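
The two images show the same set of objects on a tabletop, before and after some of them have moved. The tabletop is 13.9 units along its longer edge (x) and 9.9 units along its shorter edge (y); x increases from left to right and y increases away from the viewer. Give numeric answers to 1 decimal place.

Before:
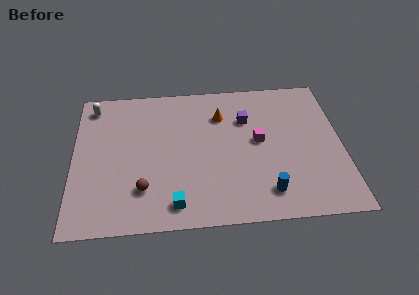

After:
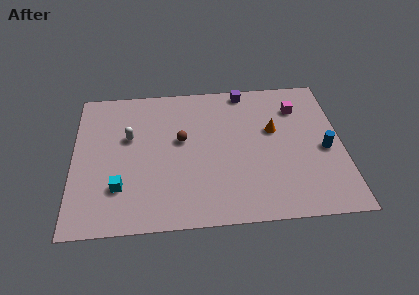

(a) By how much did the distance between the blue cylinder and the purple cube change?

+0.9

They were about 5.2 units apart before and 6.1 after — 0.9 units further apart.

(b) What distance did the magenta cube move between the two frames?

3.0

The magenta cube was near (9.6, 5.3) before and (11.7, 7.5) after, so it travelled √(2.1² + 2.2²) ≈ 3.0 units.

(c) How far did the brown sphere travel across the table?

3.8

From (3.6, 2.5) to (5.6, 5.7), the brown sphere covered √(2.0² + 3.2²) ≈ 3.8 units.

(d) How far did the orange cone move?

3.0

The orange cone was near (7.7, 7.3) before and (10.4, 6.0) after, so it travelled √(2.7² + 1.3²) ≈ 3.0 units.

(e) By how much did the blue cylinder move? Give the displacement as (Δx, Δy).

(3.1, 2.6)

The blue cylinder started near (9.9, 1.8) and ended near (13.0, 4.4).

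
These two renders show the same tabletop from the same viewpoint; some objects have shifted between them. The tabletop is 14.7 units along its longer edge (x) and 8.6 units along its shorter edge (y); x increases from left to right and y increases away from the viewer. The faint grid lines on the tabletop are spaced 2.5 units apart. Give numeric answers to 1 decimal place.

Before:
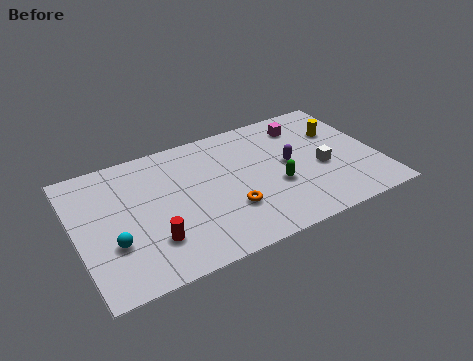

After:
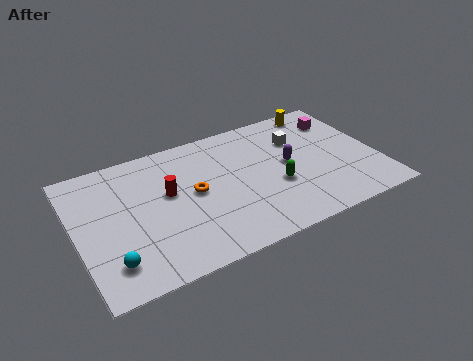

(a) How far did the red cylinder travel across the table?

2.9

From (3.4, 2.3) to (4.5, 5.0), the red cylinder covered √(1.1² + 2.7²) ≈ 2.9 units.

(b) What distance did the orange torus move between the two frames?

2.3

From (7.2, 2.7) to (5.7, 4.5), the orange torus covered √(1.5² + 1.8²) ≈ 2.3 units.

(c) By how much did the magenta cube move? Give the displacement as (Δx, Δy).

(1.8, -0.3)

The magenta cube started near (11.5, 6.9) and ended near (13.3, 6.6).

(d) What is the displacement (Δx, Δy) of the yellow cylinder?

(-0.6, 1.9)

The yellow cylinder was at about (13.1, 5.8) and moved to about (12.5, 7.7).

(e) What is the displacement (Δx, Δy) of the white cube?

(-0.8, 2.4)

From the two frames, the white cube sits at roughly (11.9, 3.6) before and (11.1, 6.0) after.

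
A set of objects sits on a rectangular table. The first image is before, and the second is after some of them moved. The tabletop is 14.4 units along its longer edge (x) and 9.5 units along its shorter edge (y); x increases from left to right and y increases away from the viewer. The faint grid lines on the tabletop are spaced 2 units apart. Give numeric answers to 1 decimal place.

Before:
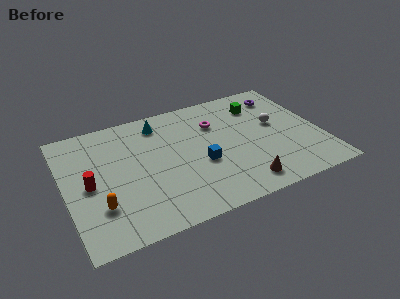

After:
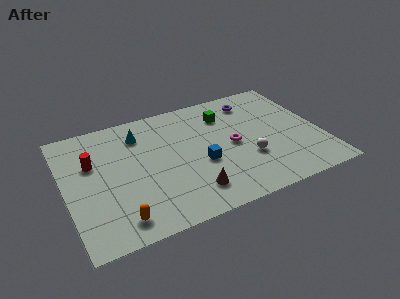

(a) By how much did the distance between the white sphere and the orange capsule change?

-2.9

They were about 10.6 units apart before and 7.7 after — 2.9 units closer together.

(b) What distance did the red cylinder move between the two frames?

1.6

The red cylinder moved from about (1.3, 4.5) to (1.6, 6.1), a distance of √(0.3² + 1.6²) ≈ 1.6.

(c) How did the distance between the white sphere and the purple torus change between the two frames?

+2.3

They were about 2.4 units apart before and 4.7 after — 2.3 units further apart.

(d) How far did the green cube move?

2.0

From (11.3, 7.3) to (9.3, 7.2), the green cube covered √(2.0² + 0.1²) ≈ 2.0 units.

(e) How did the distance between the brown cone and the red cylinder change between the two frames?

-2.2

Before: roughly 8.8 units apart; after: 6.6. That's 2.2 units closer together.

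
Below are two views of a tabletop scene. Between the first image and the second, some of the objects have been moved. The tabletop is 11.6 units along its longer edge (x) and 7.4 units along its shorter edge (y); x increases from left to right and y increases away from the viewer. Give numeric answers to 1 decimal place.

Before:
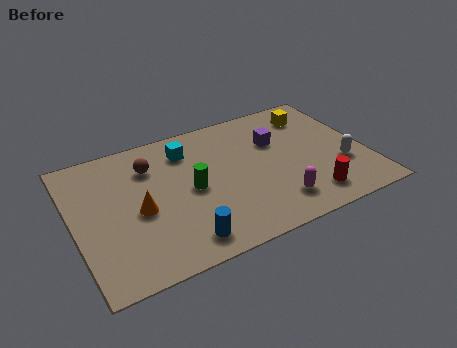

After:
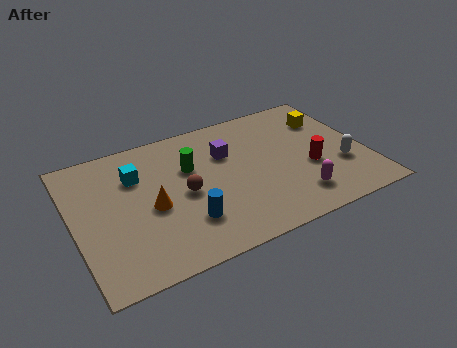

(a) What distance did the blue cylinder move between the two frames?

0.9

From (3.9, 1.1) to (4.2, 2.0), the blue cylinder covered √(0.3² + 0.9²) ≈ 0.9 units.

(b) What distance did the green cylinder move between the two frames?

1.2

From (4.6, 3.6) to (4.7, 4.8), the green cylinder covered √(0.1² + 1.2²) ≈ 1.2 units.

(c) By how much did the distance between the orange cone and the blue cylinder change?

-0.8

They were about 2.6 units apart before and 1.8 after — 0.8 units closer together.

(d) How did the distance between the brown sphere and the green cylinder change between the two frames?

-1.0

The distance was about 2.4 in the first image and 1.4 in the second, so they moved 1.0 units closer together.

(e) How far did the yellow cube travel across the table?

0.7

From (9.9, 5.9) to (10.4, 5.4), the yellow cube covered √(0.5² + 0.5²) ≈ 0.7 units.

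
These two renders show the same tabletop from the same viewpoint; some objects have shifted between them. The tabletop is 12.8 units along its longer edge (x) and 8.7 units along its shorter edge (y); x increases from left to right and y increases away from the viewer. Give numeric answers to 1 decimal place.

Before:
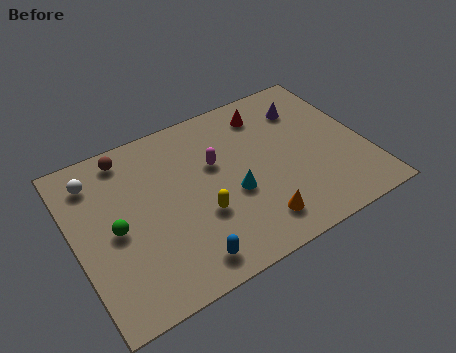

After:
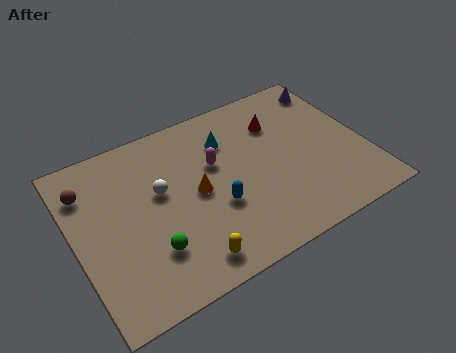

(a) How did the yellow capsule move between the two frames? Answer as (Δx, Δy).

(-0.9, -1.9)

From the two frames, the yellow capsule sits at roughly (5.3, 3.1) before and (4.4, 1.2) after.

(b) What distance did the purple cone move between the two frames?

1.6

The purple cone was near (10.6, 6.6) before and (12.0, 7.3) after, so it travelled √(1.4² + 0.7²) ≈ 1.6 units.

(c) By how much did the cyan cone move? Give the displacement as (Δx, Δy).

(0.2, 2.9)

The cyan cone was at about (6.8, 3.5) and moved to about (7.0, 6.4).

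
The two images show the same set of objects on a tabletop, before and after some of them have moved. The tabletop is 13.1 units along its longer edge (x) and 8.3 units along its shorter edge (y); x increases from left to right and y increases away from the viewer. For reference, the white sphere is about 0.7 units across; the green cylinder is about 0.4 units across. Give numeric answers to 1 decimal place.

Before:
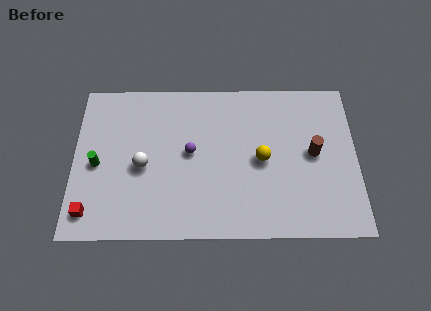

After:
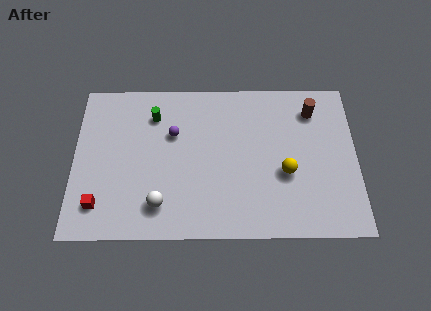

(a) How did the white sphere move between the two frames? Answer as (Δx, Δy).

(0.8, -2.0)

The white sphere started near (3.2, 3.7) and ended near (4.0, 1.7).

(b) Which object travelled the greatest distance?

the green cylinder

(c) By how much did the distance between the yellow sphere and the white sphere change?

+0.5

They were about 5.5 units apart before and 6.0 after — 0.5 units further apart.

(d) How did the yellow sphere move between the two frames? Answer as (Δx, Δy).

(1.1, -0.7)

The yellow sphere started near (8.7, 4.0) and ended near (9.8, 3.3).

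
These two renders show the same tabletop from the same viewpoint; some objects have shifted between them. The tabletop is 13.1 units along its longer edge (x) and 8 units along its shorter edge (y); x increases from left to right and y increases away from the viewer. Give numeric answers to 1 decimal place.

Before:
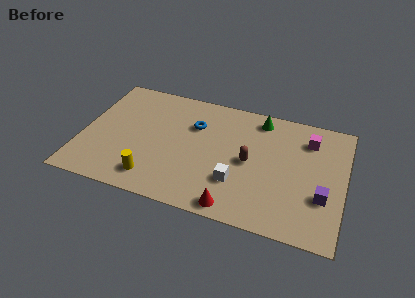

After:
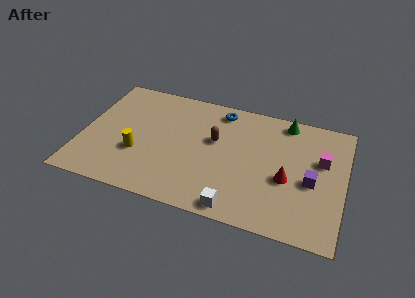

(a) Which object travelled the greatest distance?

the red cone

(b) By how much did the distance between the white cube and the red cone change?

+1.8

They were about 1.6 units apart before and 3.4 after — 1.8 units further apart.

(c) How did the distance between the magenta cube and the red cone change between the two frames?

-4.0

The distance was about 6.3 in the first image and 2.3 in the second, so they moved 4.0 units closer together.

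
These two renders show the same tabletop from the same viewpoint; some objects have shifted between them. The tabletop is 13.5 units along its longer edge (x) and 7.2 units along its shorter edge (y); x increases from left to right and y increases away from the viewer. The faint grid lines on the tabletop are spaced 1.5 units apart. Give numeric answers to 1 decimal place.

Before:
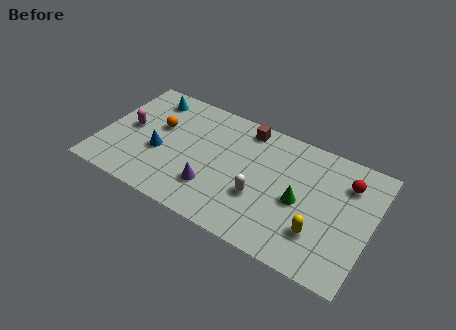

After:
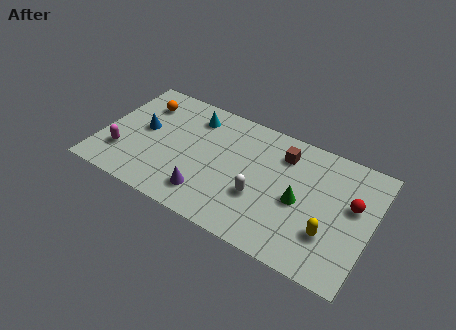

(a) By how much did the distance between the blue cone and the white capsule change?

+1.1

Before: roughly 5.1 units apart; after: 6.2. That's 1.1 units further apart.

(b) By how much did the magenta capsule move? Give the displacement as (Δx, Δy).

(-0.1, -1.7)

From the two frames, the magenta capsule sits at roughly (1.3, 3.7) before and (1.2, 2.0) after.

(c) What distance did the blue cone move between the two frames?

1.4

From (3.0, 2.9) to (2.0, 3.9), the blue cone covered √(1.0² + 1.0²) ≈ 1.4 units.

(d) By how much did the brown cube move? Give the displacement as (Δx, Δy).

(2.0, -0.7)

From the two frames, the brown cube sits at roughly (6.9, 6.3) before and (8.9, 5.6) after.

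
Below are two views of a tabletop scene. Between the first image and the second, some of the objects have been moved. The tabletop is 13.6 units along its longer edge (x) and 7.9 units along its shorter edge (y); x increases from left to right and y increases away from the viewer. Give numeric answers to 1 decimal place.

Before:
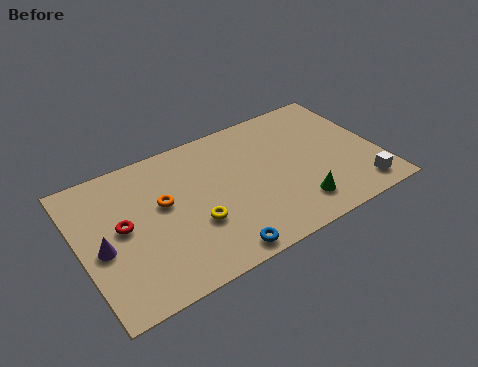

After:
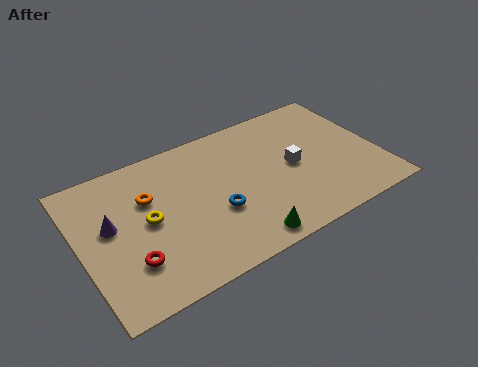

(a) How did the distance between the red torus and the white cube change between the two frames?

-3.0

The distance was about 10.9 in the first image and 7.9 in the second, so they moved 3.0 units closer together.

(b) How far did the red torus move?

2.0

From (1.9, 4.2) to (2.0, 2.2), the red torus covered √(0.1² + 2.0²) ≈ 2.0 units.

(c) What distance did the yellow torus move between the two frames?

2.3

The yellow torus was near (5.0, 2.8) before and (3.0, 4.0) after, so it travelled √(2.0² + 1.2²) ≈ 2.3 units.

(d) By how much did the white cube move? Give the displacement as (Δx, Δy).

(-2.7, 2.7)

From the two frames, the white cube sits at roughly (12.4, 1.2) before and (9.7, 3.9) after.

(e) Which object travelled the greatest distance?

the white cube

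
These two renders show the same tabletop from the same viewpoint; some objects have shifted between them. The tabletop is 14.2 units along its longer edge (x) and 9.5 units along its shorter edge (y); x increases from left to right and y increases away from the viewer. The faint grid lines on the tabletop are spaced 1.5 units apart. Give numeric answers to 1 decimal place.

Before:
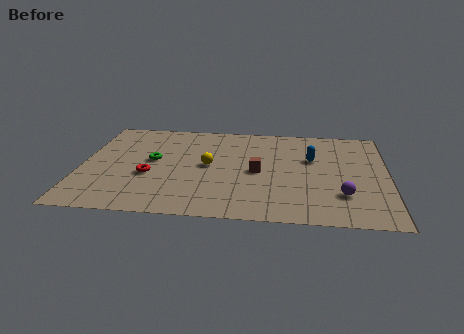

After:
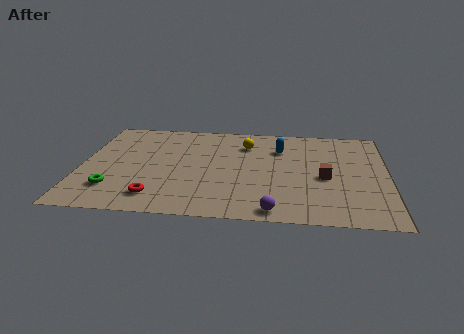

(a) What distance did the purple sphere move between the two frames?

3.5

The purple sphere moved from about (12.1, 2.6) to (9.0, 0.9), a distance of √(3.1² + 1.7²) ≈ 3.5.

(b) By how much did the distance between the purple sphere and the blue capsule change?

+2.3

They were about 3.7 units apart before and 6.0 after — 2.3 units further apart.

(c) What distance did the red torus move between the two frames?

2.0

The red torus was near (3.2, 3.7) before and (3.6, 1.7) after, so it travelled √(0.4² + 2.0²) ≈ 2.0 units.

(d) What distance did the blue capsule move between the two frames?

1.7

From (10.7, 6.0) to (9.2, 6.9), the blue capsule covered √(1.5² + 0.9²) ≈ 1.7 units.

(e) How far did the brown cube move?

3.1

The brown cube moved from about (8.2, 4.5) to (11.3, 4.2), a distance of √(3.1² + 0.3²) ≈ 3.1.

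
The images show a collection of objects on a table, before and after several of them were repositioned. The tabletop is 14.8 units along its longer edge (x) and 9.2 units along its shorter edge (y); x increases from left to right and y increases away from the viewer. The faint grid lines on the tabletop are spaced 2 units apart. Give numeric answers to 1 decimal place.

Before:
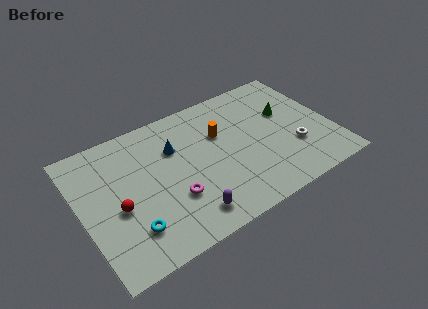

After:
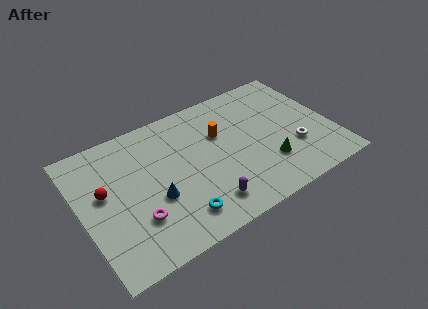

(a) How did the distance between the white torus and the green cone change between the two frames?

-1.0

Before: roughly 2.7 units apart; after: 1.7. That's 1.0 units closer together.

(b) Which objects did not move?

the orange cylinder and the white torus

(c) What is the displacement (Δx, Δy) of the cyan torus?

(2.7, -0.5)

The cyan torus started near (2.5, 2.2) and ended near (5.2, 1.7).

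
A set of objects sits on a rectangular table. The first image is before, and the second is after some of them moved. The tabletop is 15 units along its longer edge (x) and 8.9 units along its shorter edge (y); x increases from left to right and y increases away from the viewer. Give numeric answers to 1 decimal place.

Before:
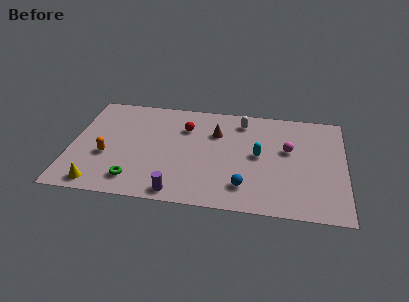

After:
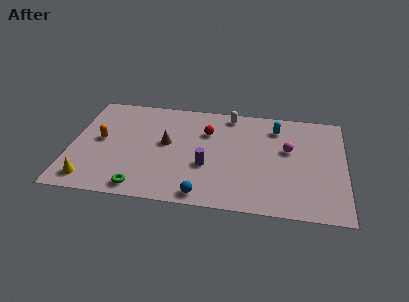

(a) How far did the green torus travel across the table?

0.7

The green torus moved from about (3.6, 1.6) to (4.0, 1.0), a distance of √(0.4² + 0.6²) ≈ 0.7.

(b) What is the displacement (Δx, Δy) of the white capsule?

(-0.7, 0.5)

The white capsule started near (9.3, 7.4) and ended near (8.6, 7.9).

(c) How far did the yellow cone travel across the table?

0.6

From (1.7, 1.0) to (1.2, 1.3), the yellow cone covered √(0.5² + 0.3²) ≈ 0.6 units.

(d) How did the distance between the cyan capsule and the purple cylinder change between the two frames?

-0.4

Before: roughly 5.7 units apart; after: 5.3. That's 0.4 units closer together.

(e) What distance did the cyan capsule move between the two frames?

2.7

The cyan capsule was near (10.3, 4.6) before and (11.2, 7.1) after, so it travelled √(0.9² + 2.5²) ≈ 2.7 units.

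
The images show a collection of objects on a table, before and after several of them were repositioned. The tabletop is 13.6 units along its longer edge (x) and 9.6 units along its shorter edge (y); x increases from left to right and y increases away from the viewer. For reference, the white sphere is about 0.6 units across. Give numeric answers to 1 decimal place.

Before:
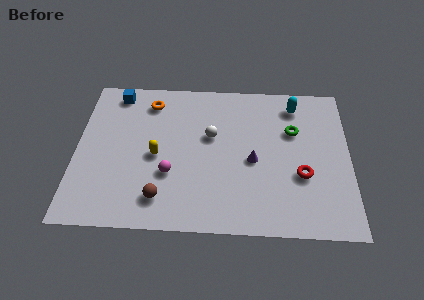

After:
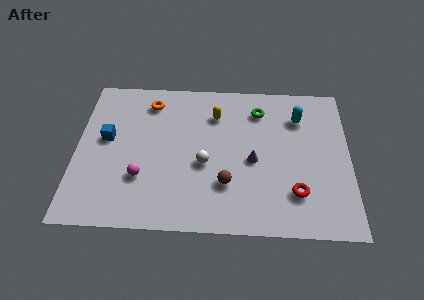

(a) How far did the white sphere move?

1.8

The white sphere was near (6.7, 5.8) before and (6.4, 4.0) after, so it travelled √(0.3² + 1.8²) ≈ 1.8 units.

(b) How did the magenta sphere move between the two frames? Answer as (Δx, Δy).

(-1.4, -0.3)

From the two frames, the magenta sphere sits at roughly (4.7, 3.3) before and (3.3, 3.0) after.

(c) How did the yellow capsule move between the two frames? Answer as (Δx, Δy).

(2.9, 2.8)

The yellow capsule started near (4.0, 4.4) and ended near (6.9, 7.2).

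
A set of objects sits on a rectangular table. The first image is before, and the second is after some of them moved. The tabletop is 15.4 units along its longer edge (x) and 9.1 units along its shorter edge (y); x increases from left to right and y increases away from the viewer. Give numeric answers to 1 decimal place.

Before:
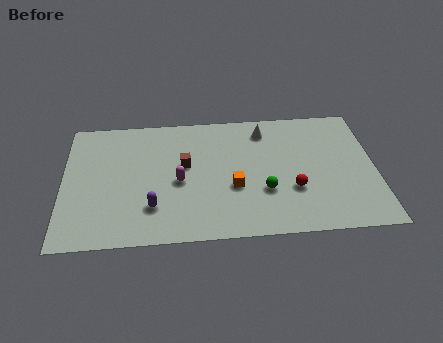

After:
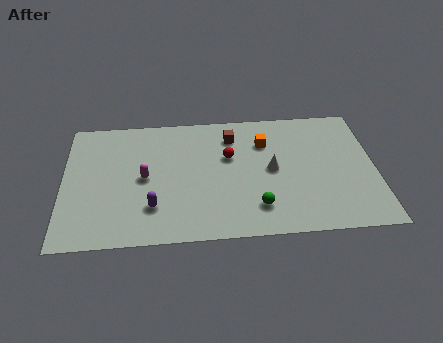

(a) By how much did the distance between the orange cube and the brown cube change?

-1.3

The distance was about 3.0 in the first image and 1.7 in the second, so they moved 1.3 units closer together.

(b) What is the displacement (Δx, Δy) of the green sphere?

(-0.4, -1.1)

The green sphere was at about (9.9, 3.1) and moved to about (9.5, 2.0).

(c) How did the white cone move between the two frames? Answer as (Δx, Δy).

(0.3, -2.9)

The white cone started near (10.0, 7.5) and ended near (10.3, 4.6).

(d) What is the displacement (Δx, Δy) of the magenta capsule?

(-1.7, 0.4)

The magenta capsule started near (5.7, 4.1) and ended near (4.0, 4.5).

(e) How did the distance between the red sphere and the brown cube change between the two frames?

-4.2

The distance was about 5.7 in the first image and 1.5 in the second, so they moved 4.2 units closer together.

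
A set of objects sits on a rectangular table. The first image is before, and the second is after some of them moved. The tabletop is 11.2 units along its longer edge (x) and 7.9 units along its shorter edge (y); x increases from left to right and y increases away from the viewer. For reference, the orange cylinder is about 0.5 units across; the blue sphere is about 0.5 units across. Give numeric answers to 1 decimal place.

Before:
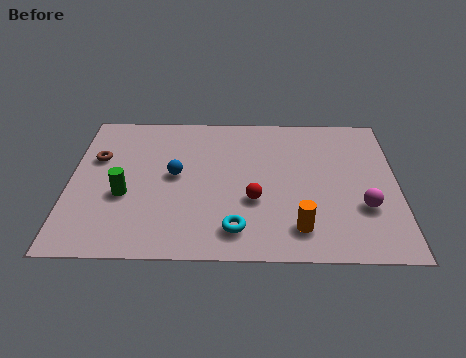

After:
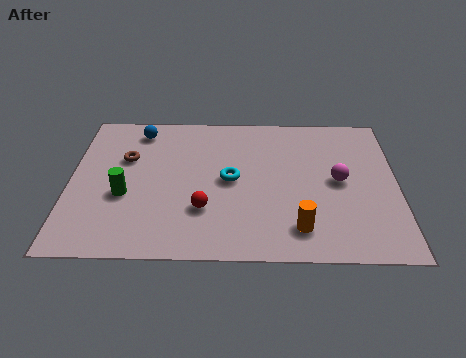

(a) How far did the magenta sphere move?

1.6

From (10.0, 2.6) to (9.2, 4.0), the magenta sphere covered √(0.8² + 1.4²) ≈ 1.6 units.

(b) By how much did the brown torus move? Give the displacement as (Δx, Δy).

(1.0, 0.0)

The brown torus was at about (0.9, 5.1) and moved to about (1.9, 5.1).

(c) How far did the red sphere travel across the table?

1.8

The red sphere moved from about (6.3, 2.9) to (4.6, 2.4), a distance of √(1.7² + 0.5²) ≈ 1.8.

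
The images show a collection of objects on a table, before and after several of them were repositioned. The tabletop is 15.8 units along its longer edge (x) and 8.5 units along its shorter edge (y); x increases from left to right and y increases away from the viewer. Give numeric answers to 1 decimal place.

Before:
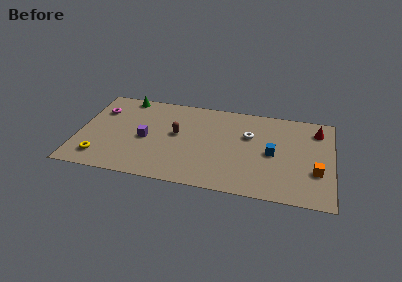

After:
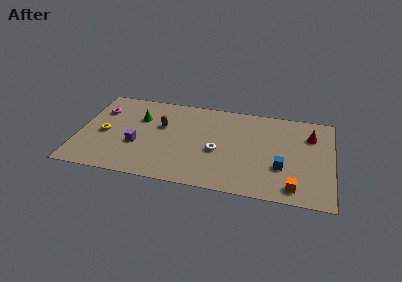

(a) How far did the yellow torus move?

2.3

The yellow torus was near (1.5, 1.6) before and (1.6, 3.9) after, so it travelled √(0.1² + 2.3²) ≈ 2.3 units.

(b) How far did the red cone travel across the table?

0.7

From (14.8, 6.8) to (14.4, 6.2), the red cone covered √(0.4² + 0.6²) ≈ 0.7 units.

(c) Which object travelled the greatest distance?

the white torus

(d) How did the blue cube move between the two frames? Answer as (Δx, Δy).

(0.6, -1.2)

From the two frames, the blue cube sits at roughly (12.1, 4.1) before and (12.7, 2.9) after.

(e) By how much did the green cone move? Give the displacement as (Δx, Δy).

(1.0, -1.9)

The green cone was at about (2.7, 7.7) and moved to about (3.7, 5.8).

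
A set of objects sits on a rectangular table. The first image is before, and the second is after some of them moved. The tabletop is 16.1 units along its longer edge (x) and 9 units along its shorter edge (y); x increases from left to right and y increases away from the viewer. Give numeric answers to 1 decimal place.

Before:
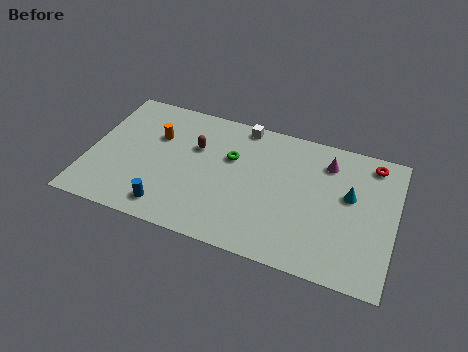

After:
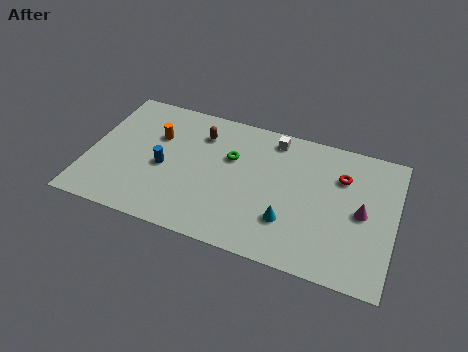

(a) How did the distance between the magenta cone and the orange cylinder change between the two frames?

+2.0

They were about 9.1 units apart before and 11.1 after — 2.0 units further apart.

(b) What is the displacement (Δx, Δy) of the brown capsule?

(0.2, 1.0)

The brown capsule started near (5.5, 5.9) and ended near (5.7, 6.9).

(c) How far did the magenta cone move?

3.4

From (12.4, 7.1) to (14.4, 4.4), the magenta cone covered √(2.0² + 2.7²) ≈ 3.4 units.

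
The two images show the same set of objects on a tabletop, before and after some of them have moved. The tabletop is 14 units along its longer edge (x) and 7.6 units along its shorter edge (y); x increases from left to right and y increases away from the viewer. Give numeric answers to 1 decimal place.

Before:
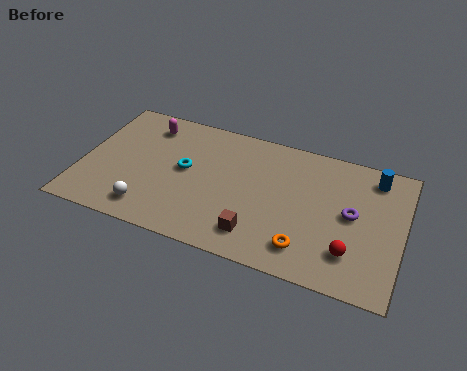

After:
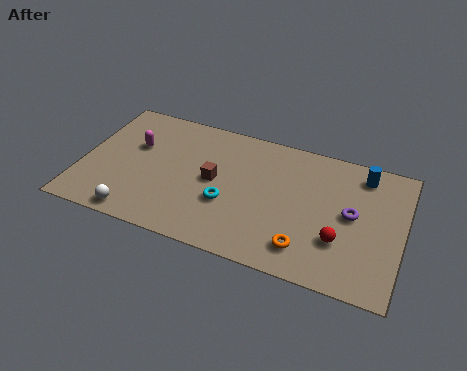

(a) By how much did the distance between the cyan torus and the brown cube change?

-3.0

They were about 4.3 units apart before and 1.3 after — 3.0 units closer together.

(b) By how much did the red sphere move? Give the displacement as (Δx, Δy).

(-0.5, 0.5)

The red sphere was at about (11.9, 1.9) and moved to about (11.4, 2.4).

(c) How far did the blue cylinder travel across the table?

0.5

The blue cylinder moved from about (12.6, 6.4) to (12.1, 6.4), a distance of √(0.5² + 0.0²) ≈ 0.5.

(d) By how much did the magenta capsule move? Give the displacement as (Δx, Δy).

(-0.4, -1.4)

The magenta capsule was at about (2.6, 6.2) and moved to about (2.2, 4.8).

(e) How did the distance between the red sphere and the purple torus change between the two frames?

-0.5

They were about 2.1 units apart before and 1.6 after — 0.5 units closer together.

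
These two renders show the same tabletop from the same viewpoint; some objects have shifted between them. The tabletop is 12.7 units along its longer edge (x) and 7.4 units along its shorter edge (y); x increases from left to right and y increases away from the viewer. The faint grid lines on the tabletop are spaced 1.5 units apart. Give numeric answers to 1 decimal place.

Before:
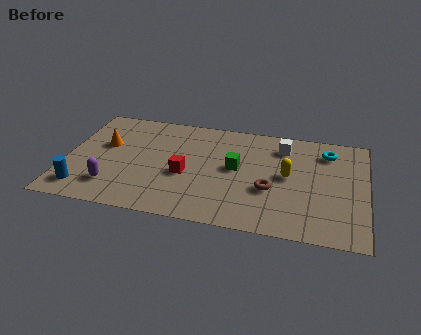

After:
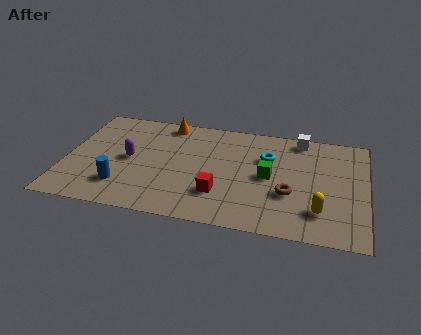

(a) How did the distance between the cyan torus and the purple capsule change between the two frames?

-3.9

They were about 9.8 units apart before and 5.9 after — 3.9 units closer together.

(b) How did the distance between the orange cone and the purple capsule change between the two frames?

+0.4

The distance was about 2.8 in the first image and 3.2 in the second, so they moved 0.4 units further apart.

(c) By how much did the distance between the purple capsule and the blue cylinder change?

+0.6

The distance was about 1.3 in the first image and 1.9 in the second, so they moved 0.6 units further apart.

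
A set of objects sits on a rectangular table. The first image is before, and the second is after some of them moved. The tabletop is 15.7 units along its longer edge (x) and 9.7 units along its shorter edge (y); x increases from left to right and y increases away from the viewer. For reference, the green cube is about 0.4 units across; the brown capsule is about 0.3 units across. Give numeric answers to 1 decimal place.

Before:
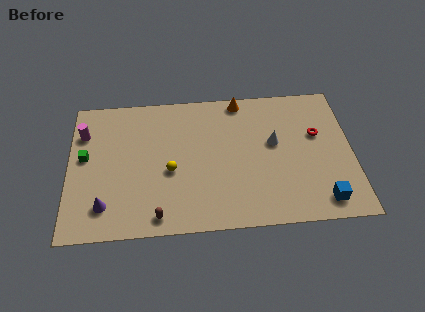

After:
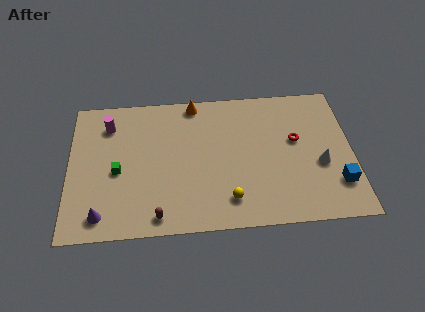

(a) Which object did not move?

the brown capsule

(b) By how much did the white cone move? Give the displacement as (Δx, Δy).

(2.5, -1.7)

From the two frames, the white cone sits at roughly (11.4, 5.6) before and (13.9, 3.9) after.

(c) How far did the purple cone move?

0.6

The purple cone moved from about (2.0, 2.0) to (1.8, 1.4), a distance of √(0.2² + 0.6²) ≈ 0.6.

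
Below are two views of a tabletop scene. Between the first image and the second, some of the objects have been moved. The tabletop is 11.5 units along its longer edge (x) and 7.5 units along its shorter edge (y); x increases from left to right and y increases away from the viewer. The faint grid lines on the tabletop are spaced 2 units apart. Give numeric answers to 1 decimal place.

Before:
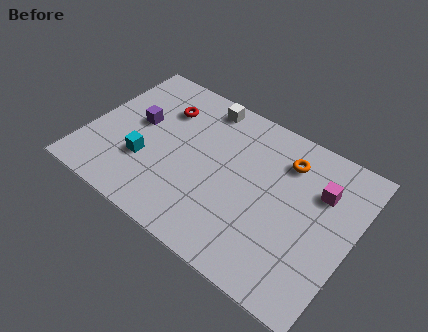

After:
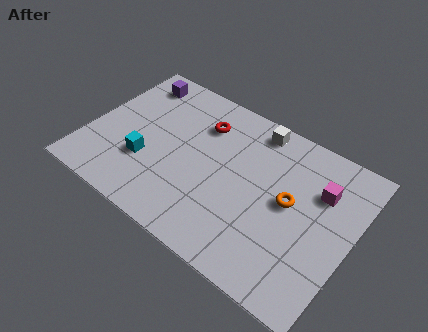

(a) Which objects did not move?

the cyan cube and the magenta cube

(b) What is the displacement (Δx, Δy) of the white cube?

(2.3, 0.0)

From the two frames, the white cube sits at roughly (4.5, 6.6) before and (6.8, 6.6) after.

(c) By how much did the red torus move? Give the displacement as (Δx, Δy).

(1.7, 0.1)

From the two frames, the red torus sits at roughly (2.9, 5.5) before and (4.6, 5.6) after.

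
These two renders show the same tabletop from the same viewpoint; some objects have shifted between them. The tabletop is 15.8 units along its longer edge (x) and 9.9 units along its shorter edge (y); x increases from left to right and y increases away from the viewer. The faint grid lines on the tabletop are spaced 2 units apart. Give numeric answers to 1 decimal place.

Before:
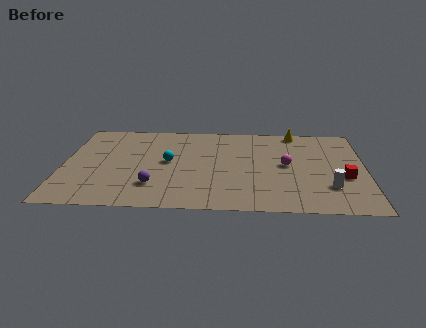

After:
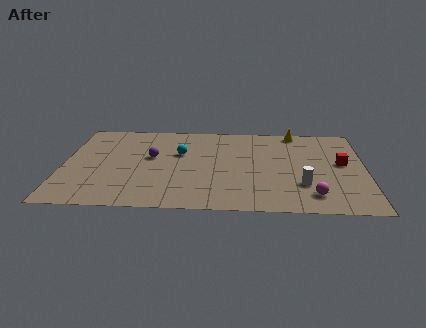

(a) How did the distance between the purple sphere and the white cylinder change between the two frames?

-0.7

Before: roughly 9.1 units apart; after: 8.4. That's 0.7 units closer together.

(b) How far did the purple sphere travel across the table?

3.2

The purple sphere moved from about (4.8, 2.5) to (4.6, 5.7), a distance of √(0.2² + 3.2²) ≈ 3.2.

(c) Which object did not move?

the yellow cone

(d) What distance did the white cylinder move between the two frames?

1.4

From (13.9, 2.7) to (12.5, 2.9), the white cylinder covered √(1.4² + 0.2²) ≈ 1.4 units.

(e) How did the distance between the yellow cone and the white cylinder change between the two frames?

-0.4

They were about 6.5 units apart before and 6.1 after — 0.4 units closer together.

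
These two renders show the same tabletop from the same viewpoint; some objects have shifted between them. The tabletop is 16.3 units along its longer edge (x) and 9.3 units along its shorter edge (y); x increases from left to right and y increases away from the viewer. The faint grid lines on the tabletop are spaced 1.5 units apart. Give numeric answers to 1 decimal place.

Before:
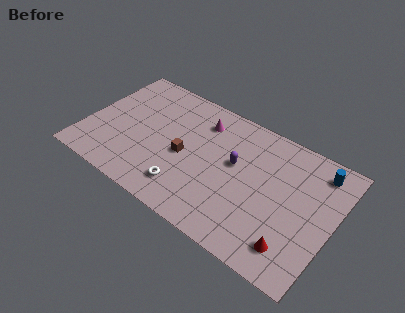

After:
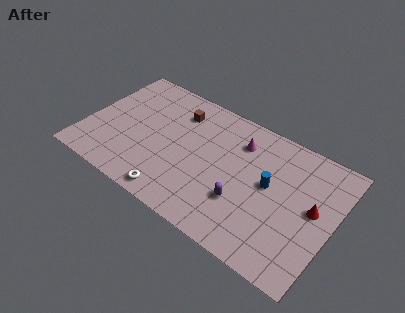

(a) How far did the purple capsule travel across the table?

2.6

The purple capsule moved from about (9.8, 5.4) to (10.7, 3.0), a distance of √(0.9² + 2.4²) ≈ 2.6.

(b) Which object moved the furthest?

the blue cylinder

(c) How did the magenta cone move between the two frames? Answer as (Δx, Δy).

(2.6, -0.2)

From the two frames, the magenta cone sits at roughly (7.2, 7.3) before and (9.8, 7.1) after.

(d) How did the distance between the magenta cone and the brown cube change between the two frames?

+1.0

The distance was about 3.2 in the first image and 4.2 in the second, so they moved 1.0 units further apart.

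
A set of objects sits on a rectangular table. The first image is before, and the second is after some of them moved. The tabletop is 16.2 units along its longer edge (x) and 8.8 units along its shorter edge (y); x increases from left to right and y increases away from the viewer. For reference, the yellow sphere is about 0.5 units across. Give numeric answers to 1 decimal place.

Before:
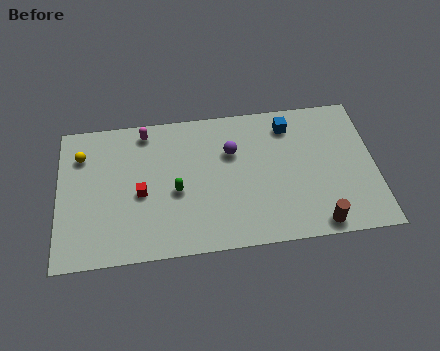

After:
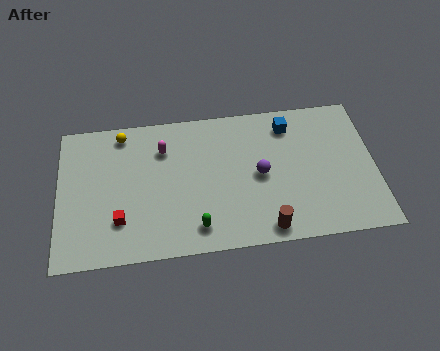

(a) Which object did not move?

the blue cube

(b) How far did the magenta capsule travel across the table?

1.5

From (4.5, 7.7) to (5.4, 6.5), the magenta capsule covered √(0.9² + 1.2²) ≈ 1.5 units.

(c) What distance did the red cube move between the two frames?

1.9

The red cube moved from about (4.2, 3.9) to (3.1, 2.4), a distance of √(1.1² + 1.5²) ≈ 1.9.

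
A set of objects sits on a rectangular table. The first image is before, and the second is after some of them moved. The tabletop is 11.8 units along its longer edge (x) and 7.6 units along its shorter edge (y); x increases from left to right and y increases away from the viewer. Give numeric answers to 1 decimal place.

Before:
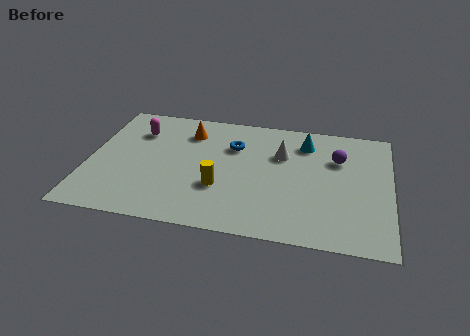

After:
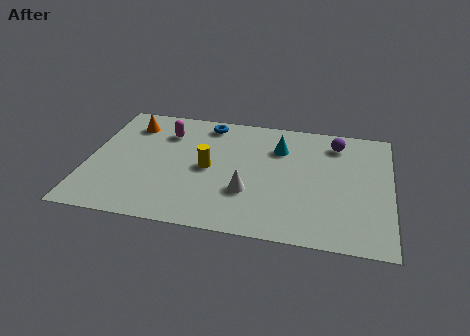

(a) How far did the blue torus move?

1.7

The blue torus was near (5.6, 5.3) before and (4.5, 6.6) after, so it travelled √(1.1² + 1.3²) ≈ 1.7 units.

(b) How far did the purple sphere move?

1.0

The purple sphere moved from about (9.7, 5.2) to (9.6, 6.2), a distance of √(0.1² + 1.0²) ≈ 1.0.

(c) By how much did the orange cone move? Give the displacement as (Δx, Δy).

(-2.3, 0.1)

From the two frames, the orange cone sits at roughly (3.8, 5.9) before and (1.5, 6.0) after.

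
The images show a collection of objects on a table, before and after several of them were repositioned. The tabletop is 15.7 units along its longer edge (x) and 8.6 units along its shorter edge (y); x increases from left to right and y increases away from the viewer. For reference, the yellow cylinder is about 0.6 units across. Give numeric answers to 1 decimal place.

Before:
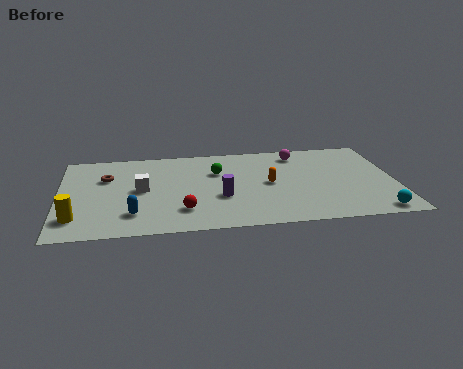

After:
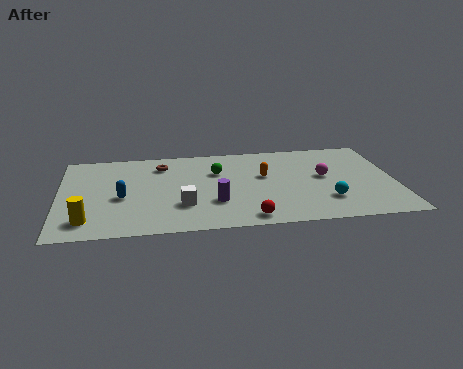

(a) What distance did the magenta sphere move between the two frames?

2.7

The magenta sphere was near (11.3, 7.2) before and (12.4, 4.7) after, so it travelled √(1.1² + 2.5²) ≈ 2.7 units.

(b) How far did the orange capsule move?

0.8

The orange capsule moved from about (9.8, 4.3) to (9.6, 5.1), a distance of √(0.2² + 0.8²) ≈ 0.8.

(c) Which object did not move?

the green sphere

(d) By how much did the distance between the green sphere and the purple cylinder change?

+0.5

The distance was about 2.6 in the first image and 3.1 in the second, so they moved 0.5 units further apart.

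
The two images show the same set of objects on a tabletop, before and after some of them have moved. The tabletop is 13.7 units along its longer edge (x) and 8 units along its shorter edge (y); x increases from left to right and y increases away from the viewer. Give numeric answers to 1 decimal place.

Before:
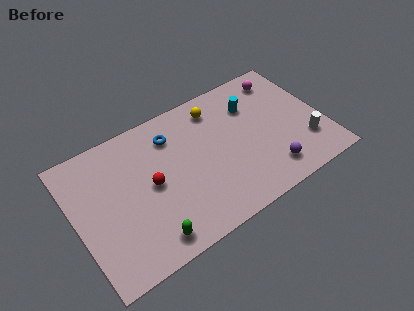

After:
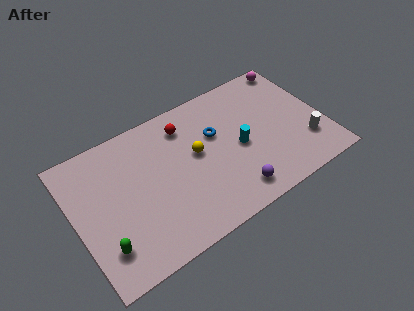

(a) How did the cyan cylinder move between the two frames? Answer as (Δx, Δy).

(-1.1, -2.1)

The cyan cylinder started near (10.1, 5.8) and ended near (9.0, 3.7).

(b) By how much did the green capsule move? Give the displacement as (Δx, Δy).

(-2.3, 0.8)

The green capsule started near (3.5, 1.1) and ended near (1.2, 1.9).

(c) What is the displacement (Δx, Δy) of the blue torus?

(2.3, -1.1)

The blue torus started near (5.6, 6.2) and ended near (7.9, 5.1).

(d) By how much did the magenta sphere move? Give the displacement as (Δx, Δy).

(0.8, 0.5)

From the two frames, the magenta sphere sits at roughly (12.0, 6.7) before and (12.8, 7.2) after.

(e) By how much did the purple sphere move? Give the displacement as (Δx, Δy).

(-2.1, -0.2)

From the two frames, the purple sphere sits at roughly (10.3, 1.5) before and (8.2, 1.3) after.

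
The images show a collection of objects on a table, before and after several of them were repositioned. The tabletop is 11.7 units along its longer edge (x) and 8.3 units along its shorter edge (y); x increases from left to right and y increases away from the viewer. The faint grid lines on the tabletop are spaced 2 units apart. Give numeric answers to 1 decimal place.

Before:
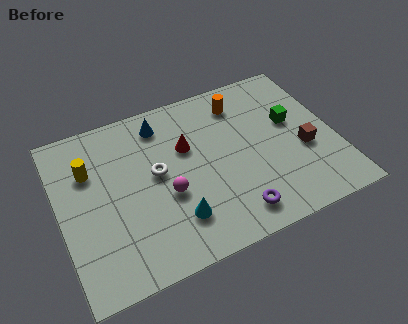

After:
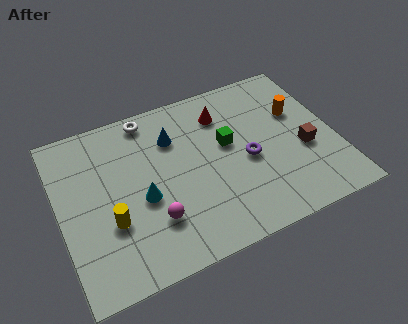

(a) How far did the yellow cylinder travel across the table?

2.9

The yellow cylinder moved from about (1.4, 5.7) to (2.0, 2.9), a distance of √(0.6² + 2.8²) ≈ 2.9.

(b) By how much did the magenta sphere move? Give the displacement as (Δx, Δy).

(-0.7, -1.0)

The magenta sphere started near (4.4, 3.3) and ended near (3.7, 2.3).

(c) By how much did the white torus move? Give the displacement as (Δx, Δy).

(0.0, 2.9)

The white torus started near (4.1, 4.5) and ended near (4.1, 7.4).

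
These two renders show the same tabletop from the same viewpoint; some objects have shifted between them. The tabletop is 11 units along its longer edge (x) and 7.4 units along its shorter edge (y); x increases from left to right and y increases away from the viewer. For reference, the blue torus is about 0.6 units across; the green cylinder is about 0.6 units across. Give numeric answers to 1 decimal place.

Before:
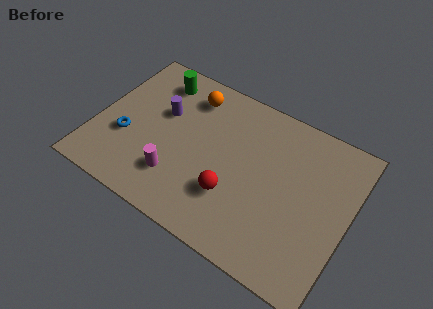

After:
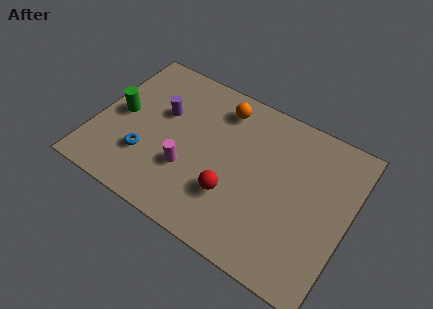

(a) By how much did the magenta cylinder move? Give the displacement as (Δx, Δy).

(0.4, 0.6)

The magenta cylinder started near (3.8, 1.9) and ended near (4.2, 2.5).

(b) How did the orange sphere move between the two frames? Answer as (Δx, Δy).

(1.4, 0.1)

The orange sphere started near (3.7, 6.0) and ended near (5.1, 6.1).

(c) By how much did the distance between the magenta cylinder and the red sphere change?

-0.4

They were about 2.4 units apart before and 2.0 after — 0.4 units closer together.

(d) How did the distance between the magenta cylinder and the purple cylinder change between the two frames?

-0.3

The distance was about 2.9 in the first image and 2.6 in the second, so they moved 0.3 units closer together.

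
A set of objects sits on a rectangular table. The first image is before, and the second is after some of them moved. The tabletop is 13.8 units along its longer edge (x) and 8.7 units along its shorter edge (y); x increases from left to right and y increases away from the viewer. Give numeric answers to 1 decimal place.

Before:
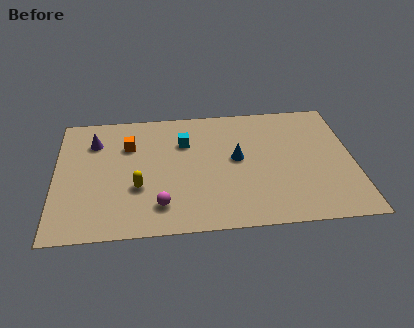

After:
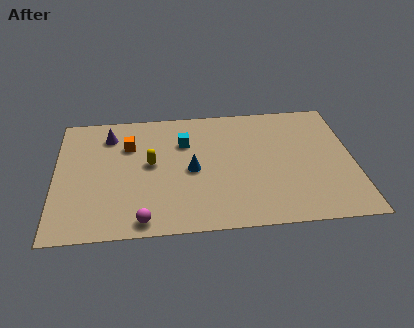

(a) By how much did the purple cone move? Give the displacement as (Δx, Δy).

(0.7, 0.4)

The purple cone started near (1.8, 6.5) and ended near (2.5, 6.9).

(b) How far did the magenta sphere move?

1.2

The magenta sphere moved from about (4.8, 1.8) to (4.0, 0.9), a distance of √(0.8² + 0.9²) ≈ 1.2.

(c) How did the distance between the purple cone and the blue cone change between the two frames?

-2.1

They were about 6.8 units apart before and 4.7 after — 2.1 units closer together.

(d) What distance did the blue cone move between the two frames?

2.2

The blue cone moved from about (8.4, 4.7) to (6.3, 4.1), a distance of √(2.1² + 0.6²) ≈ 2.2.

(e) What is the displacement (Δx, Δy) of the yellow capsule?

(0.6, 1.6)

From the two frames, the yellow capsule sits at roughly (3.8, 3.1) before and (4.4, 4.7) after.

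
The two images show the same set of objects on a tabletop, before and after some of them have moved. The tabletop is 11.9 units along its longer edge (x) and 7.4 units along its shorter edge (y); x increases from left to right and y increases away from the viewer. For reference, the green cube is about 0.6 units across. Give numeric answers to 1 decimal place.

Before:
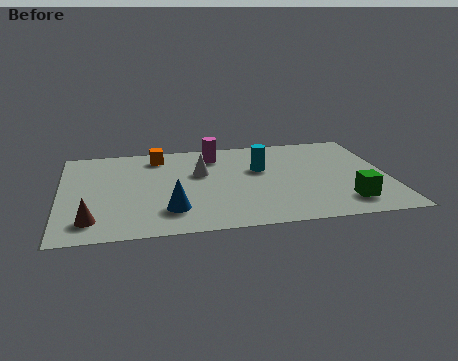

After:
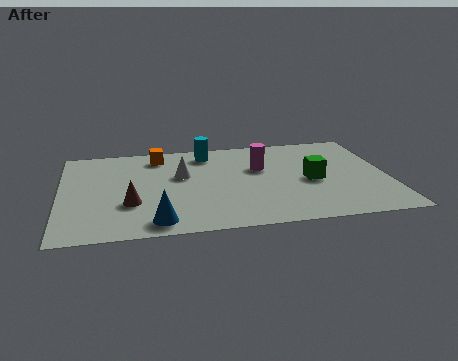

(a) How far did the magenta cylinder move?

2.1

The magenta cylinder moved from about (5.7, 6.0) to (7.3, 4.7), a distance of √(1.6² + 1.3²) ≈ 2.1.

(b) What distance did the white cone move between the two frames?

0.7

The white cone moved from about (5.1, 4.6) to (4.4, 4.5), a distance of √(0.7² + 0.1²) ≈ 0.7.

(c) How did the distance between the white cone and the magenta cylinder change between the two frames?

+1.4

The distance was about 1.5 in the first image and 2.9 in the second, so they moved 1.4 units further apart.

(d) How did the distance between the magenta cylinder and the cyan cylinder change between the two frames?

+0.3

The distance was about 2.1 in the first image and 2.4 in the second, so they moved 0.3 units further apart.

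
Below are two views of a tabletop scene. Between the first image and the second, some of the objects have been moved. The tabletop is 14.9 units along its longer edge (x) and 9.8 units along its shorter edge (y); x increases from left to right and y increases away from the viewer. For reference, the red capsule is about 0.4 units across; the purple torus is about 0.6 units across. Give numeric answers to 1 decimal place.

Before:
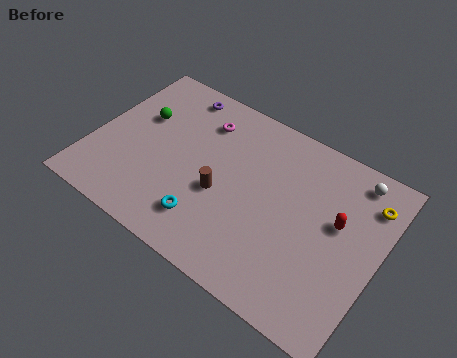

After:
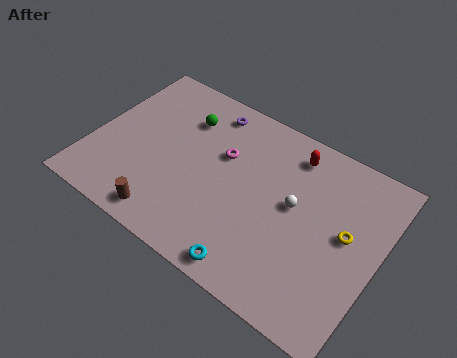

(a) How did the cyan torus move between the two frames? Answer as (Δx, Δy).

(2.7, -1.1)

The cyan torus was at about (6.5, 2.1) and moved to about (9.2, 1.0).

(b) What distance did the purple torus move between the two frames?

1.8

The purple torus was near (3.6, 8.6) before and (5.4, 8.4) after, so it travelled √(1.8² + 0.2²) ≈ 1.8 units.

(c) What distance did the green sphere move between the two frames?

2.5

The green sphere was near (2.1, 6.2) before and (4.3, 7.3) after, so it travelled √(2.2² + 1.1²) ≈ 2.5 units.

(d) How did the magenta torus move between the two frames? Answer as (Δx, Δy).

(1.4, -1.4)

The magenta torus was at about (5.2, 7.6) and moved to about (6.6, 6.2).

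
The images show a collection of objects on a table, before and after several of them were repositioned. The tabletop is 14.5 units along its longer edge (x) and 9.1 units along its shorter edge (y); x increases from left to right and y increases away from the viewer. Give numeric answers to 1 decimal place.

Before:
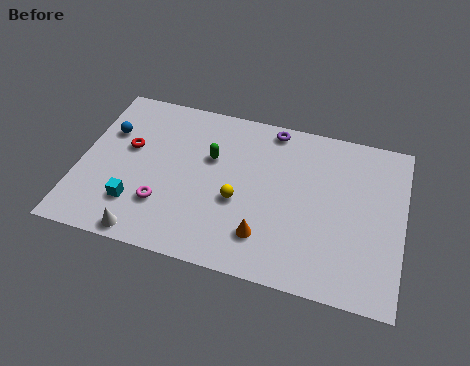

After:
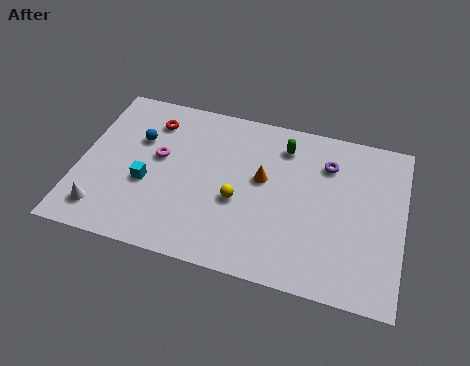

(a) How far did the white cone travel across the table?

2.2

The white cone moved from about (3.3, 0.8) to (1.3, 1.6), a distance of √(2.0² + 0.8²) ≈ 2.2.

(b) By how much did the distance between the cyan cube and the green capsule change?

+2.3

Before: roughly 4.7 units apart; after: 7.0. That's 2.3 units further apart.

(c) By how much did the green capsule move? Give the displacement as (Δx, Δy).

(3.2, 1.5)

From the two frames, the green capsule sits at roughly (5.8, 5.8) before and (9.0, 7.3) after.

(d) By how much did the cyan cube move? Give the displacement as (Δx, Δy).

(0.4, 1.3)

From the two frames, the cyan cube sits at roughly (2.7, 2.3) before and (3.1, 3.6) after.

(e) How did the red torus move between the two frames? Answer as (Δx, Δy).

(0.9, 1.8)

From the two frames, the red torus sits at roughly (2.1, 5.4) before and (3.0, 7.2) after.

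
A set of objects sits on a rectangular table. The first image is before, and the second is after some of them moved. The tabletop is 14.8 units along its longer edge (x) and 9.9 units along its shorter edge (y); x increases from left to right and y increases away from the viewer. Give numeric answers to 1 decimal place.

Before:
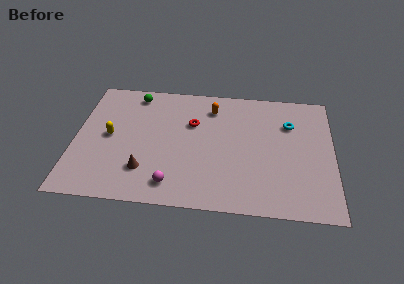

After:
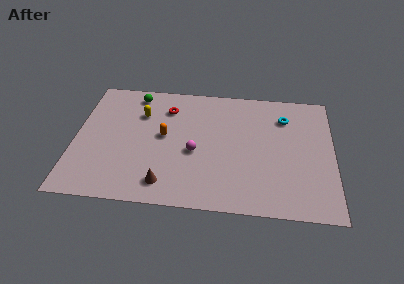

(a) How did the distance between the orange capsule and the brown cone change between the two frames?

-2.8

The distance was about 6.5 in the first image and 3.7 in the second, so they moved 2.8 units closer together.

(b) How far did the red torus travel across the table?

1.9

The red torus moved from about (6.7, 6.5) to (5.2, 7.6), a distance of √(1.5² + 1.1²) ≈ 1.9.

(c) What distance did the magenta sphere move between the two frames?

2.9

The magenta sphere was near (5.7, 1.6) before and (6.9, 4.2) after, so it travelled √(1.2² + 2.6²) ≈ 2.9 units.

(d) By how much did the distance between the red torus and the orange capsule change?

+0.5

The distance was about 1.8 in the first image and 2.3 in the second, so they moved 0.5 units further apart.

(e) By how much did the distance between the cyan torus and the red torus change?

+1.2

They were about 5.6 units apart before and 6.8 after — 1.2 units further apart.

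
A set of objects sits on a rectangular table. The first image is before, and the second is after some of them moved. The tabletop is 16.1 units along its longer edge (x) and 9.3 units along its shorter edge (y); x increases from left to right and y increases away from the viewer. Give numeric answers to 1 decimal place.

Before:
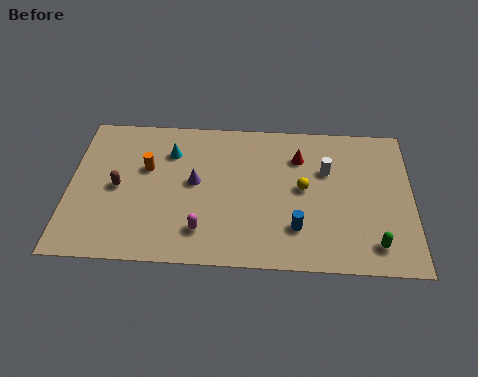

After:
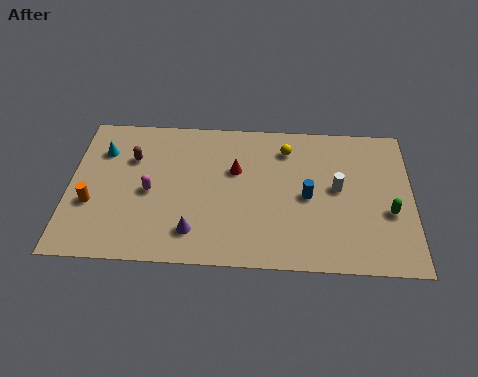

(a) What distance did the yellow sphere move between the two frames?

2.6

From (11.0, 4.9) to (10.2, 7.4), the yellow sphere covered √(0.8² + 2.5²) ≈ 2.6 units.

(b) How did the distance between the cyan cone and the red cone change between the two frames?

+0.3

The distance was about 6.1 in the first image and 6.4 in the second, so they moved 0.3 units further apart.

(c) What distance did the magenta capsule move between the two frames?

3.4

The magenta capsule was near (6.3, 2.0) before and (3.8, 4.3) after, so it travelled √(2.5² + 2.3²) ≈ 3.4 units.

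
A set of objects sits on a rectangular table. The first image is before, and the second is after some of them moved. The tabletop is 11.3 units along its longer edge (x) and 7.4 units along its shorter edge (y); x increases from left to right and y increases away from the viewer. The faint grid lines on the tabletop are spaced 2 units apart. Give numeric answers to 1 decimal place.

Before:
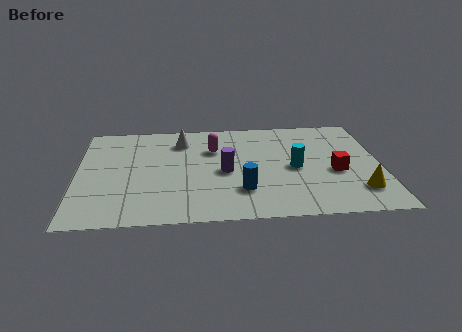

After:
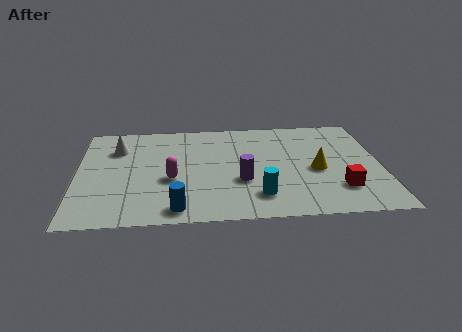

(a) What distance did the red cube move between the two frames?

1.2

The red cube moved from about (9.6, 3.1) to (9.7, 1.9), a distance of √(0.1² + 1.2²) ≈ 1.2.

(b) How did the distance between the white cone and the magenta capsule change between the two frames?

+1.7

The distance was about 1.4 in the first image and 3.1 in the second, so they moved 1.7 units further apart.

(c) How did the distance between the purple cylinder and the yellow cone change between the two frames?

-2.3

Before: roughly 5.2 units apart; after: 2.9. That's 2.3 units closer together.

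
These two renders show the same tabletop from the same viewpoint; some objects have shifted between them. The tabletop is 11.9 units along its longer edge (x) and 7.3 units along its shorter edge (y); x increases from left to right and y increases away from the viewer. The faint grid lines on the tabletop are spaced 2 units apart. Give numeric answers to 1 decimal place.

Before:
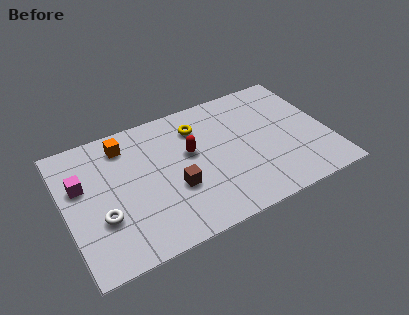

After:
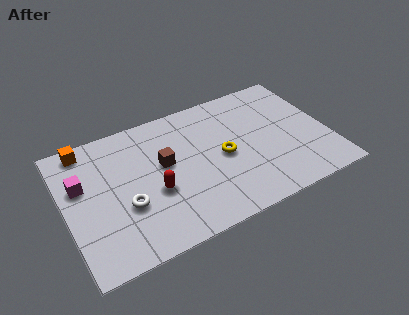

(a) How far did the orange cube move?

1.8

From (2.9, 6.0) to (1.2, 6.5), the orange cube covered √(1.7² + 0.5²) ≈ 1.8 units.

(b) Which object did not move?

the magenta cube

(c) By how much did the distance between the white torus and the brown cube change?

-0.9

Before: roughly 3.3 units apart; after: 2.4. That's 0.9 units closer together.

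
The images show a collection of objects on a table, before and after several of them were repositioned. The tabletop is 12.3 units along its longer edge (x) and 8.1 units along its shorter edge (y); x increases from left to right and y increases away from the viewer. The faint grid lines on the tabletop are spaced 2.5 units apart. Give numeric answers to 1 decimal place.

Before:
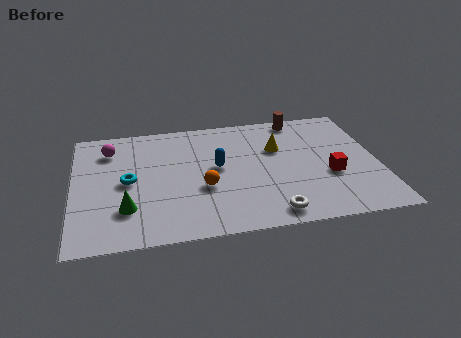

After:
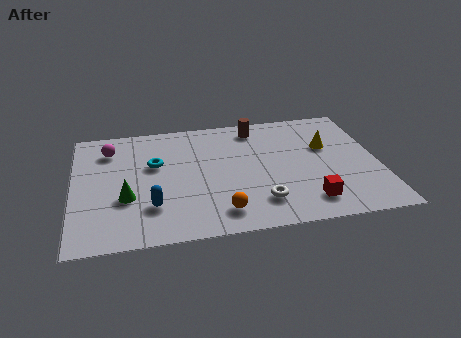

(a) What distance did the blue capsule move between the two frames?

3.5

The blue capsule was near (5.8, 4.4) before and (3.1, 2.2) after, so it travelled √(2.7² + 2.2²) ≈ 3.5 units.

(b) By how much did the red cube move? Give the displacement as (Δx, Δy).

(-1.0, -1.6)

The red cube was at about (10.3, 3.1) and moved to about (9.3, 1.5).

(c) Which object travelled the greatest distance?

the blue capsule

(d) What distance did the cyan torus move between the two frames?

1.5

The cyan torus moved from about (2.2, 4.0) to (3.3, 5.0), a distance of √(1.1² + 1.0²) ≈ 1.5.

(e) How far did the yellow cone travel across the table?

2.0

The yellow cone moved from about (8.3, 5.3) to (10.3, 5.1), a distance of √(2.0² + 0.2²) ≈ 2.0.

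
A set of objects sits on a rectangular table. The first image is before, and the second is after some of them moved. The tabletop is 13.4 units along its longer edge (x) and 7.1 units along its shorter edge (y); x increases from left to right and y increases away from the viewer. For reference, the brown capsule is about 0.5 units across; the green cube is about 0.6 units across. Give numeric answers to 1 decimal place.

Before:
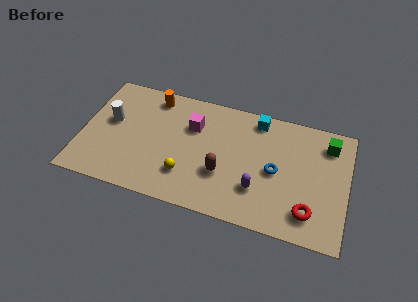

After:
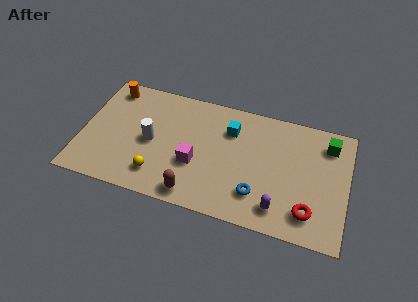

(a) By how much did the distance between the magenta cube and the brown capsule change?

-1.1

Before: roughly 2.9 units apart; after: 1.8. That's 1.1 units closer together.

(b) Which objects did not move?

the green cube and the red torus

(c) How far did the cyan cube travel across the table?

1.6

The cyan cube moved from about (8.7, 6.2) to (7.4, 5.2), a distance of √(1.3² + 1.0²) ≈ 1.6.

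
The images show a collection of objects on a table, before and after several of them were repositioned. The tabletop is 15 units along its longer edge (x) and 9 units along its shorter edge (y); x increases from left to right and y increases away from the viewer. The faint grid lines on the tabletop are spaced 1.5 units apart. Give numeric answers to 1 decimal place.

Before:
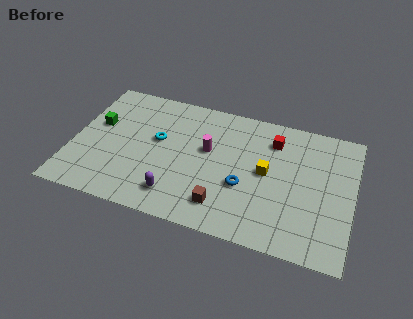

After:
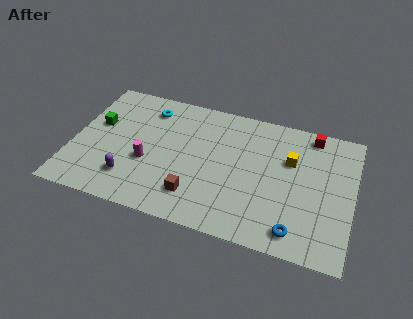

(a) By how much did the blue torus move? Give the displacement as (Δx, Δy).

(2.9, -2.1)

The blue torus was at about (9.3, 3.4) and moved to about (12.2, 1.3).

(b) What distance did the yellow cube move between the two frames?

1.7

The yellow cube was near (10.4, 4.7) before and (11.6, 5.9) after, so it travelled √(1.2² + 1.2²) ≈ 1.7 units.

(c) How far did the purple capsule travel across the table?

2.5

The purple capsule was near (5.8, 1.7) before and (3.3, 2.1) after, so it travelled √(2.5² + 0.4²) ≈ 2.5 units.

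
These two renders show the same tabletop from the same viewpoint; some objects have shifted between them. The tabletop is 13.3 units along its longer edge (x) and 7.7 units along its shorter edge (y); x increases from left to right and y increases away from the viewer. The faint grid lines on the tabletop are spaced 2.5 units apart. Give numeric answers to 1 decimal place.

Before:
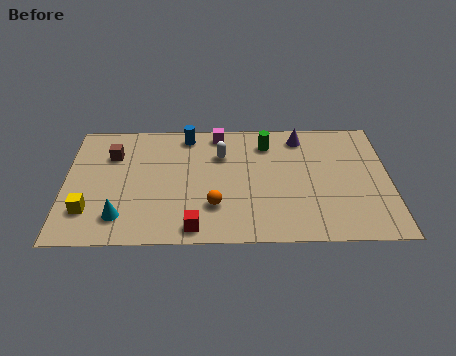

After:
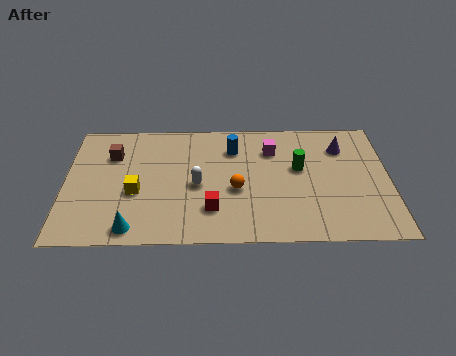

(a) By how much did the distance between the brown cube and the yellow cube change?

-1.0

The distance was about 3.6 in the first image and 2.6 in the second, so they moved 1.0 units closer together.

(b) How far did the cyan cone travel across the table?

0.9

From (2.3, 1.6) to (2.8, 0.9), the cyan cone covered √(0.5² + 0.7²) ≈ 0.9 units.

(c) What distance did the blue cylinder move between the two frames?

2.1

The blue cylinder moved from about (5.0, 6.7) to (6.9, 5.8), a distance of √(1.9² + 0.9²) ≈ 2.1.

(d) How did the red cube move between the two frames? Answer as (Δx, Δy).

(0.7, 1.1)

The red cube was at about (5.3, 0.9) and moved to about (6.0, 2.0).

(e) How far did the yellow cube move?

2.2

The yellow cube was near (1.0, 2.0) before and (2.9, 3.1) after, so it travelled √(1.9² + 1.1²) ≈ 2.2 units.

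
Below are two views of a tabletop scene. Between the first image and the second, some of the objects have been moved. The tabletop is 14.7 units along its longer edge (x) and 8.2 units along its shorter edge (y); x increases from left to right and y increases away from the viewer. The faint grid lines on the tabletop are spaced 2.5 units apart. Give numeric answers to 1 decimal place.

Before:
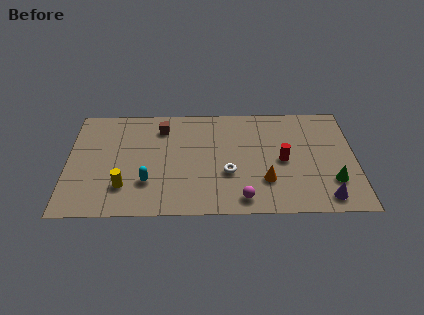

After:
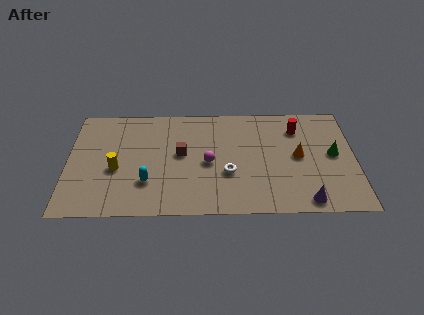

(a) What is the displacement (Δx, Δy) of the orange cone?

(1.7, 1.8)

The orange cone started near (10.1, 2.4) and ended near (11.8, 4.2).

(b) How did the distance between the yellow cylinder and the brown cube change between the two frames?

-1.3

Before: roughly 4.8 units apart; after: 3.5. That's 1.3 units closer together.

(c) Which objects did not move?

the white torus and the cyan capsule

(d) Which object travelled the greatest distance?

the magenta sphere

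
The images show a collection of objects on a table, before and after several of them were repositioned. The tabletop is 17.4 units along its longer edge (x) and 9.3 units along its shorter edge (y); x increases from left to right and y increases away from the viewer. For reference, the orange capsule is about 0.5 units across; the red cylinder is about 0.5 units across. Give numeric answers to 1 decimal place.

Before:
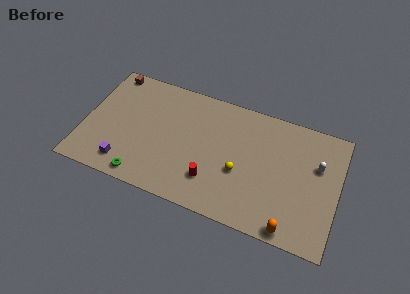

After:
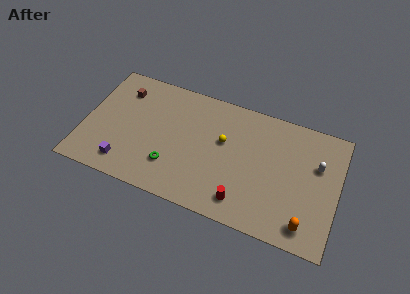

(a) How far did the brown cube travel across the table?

1.6

The brown cube was near (1.3, 8.4) before and (2.3, 7.2) after, so it travelled √(1.0² + 1.2²) ≈ 1.6 units.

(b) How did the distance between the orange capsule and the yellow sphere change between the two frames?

+2.6

The distance was about 4.7 in the first image and 7.3 in the second, so they moved 2.6 units further apart.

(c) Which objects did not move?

the white capsule and the purple cube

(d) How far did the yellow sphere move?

2.3

The yellow sphere moved from about (10.8, 3.7) to (9.5, 5.6), a distance of √(1.3² + 1.9²) ≈ 2.3.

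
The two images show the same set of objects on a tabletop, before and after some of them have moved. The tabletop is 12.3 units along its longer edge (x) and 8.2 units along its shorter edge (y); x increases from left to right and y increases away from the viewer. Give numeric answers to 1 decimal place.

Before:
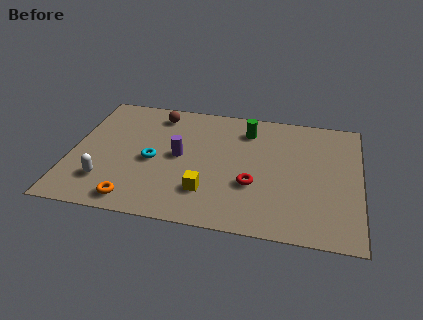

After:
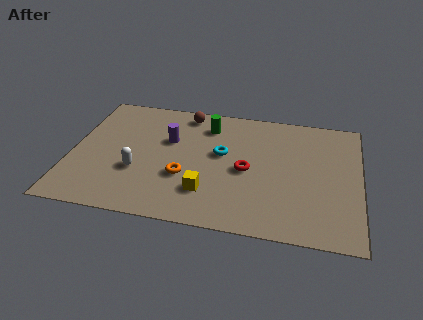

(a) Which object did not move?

the yellow cube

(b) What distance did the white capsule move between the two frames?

1.6

The white capsule was near (1.6, 2.0) before and (2.9, 2.9) after, so it travelled √(1.3² + 0.9²) ≈ 1.6 units.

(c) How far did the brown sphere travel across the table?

1.2

The brown sphere was near (3.5, 6.9) before and (4.7, 7.2) after, so it travelled √(1.2² + 0.3²) ≈ 1.2 units.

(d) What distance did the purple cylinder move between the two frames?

1.1

The purple cylinder moved from about (4.6, 4.2) to (4.1, 5.2), a distance of √(0.5² + 1.0²) ≈ 1.1.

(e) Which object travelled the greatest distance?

the cyan torus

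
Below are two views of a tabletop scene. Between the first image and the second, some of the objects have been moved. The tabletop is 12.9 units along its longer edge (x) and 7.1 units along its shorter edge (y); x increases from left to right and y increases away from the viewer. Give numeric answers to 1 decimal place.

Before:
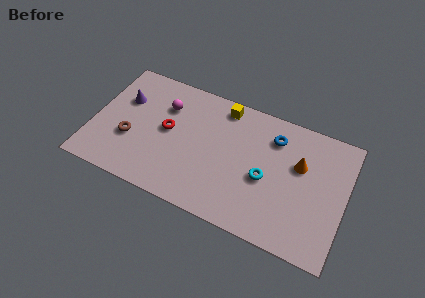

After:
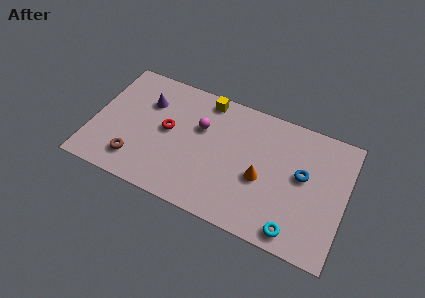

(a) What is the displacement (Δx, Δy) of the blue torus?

(1.6, -1.5)

The blue torus started near (9.1, 5.5) and ended near (10.7, 4.0).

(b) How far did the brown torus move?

1.2

The brown torus moved from about (2.0, 2.6) to (2.4, 1.5), a distance of √(0.4² + 1.1²) ≈ 1.2.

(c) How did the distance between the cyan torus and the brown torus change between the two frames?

+1.3

Before: roughly 6.9 units apart; after: 8.2. That's 1.3 units further apart.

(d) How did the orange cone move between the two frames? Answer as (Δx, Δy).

(-1.8, -1.5)

From the two frames, the orange cone sits at roughly (10.5, 4.5) before and (8.7, 3.0) after.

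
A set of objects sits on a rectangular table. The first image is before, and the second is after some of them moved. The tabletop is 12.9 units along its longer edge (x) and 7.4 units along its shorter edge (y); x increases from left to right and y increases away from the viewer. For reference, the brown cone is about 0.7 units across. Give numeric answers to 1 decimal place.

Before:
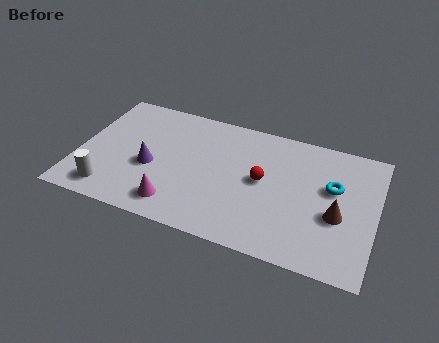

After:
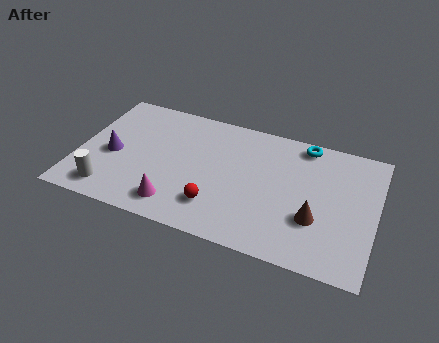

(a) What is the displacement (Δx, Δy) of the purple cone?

(-1.7, 0.2)

The purple cone was at about (3.2, 3.1) and moved to about (1.5, 3.3).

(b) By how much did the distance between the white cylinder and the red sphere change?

-2.3

Before: roughly 6.9 units apart; after: 4.6. That's 2.3 units closer together.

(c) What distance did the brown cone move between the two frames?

1.0

From (11.3, 3.0) to (10.4, 2.5), the brown cone covered √(0.9² + 0.5²) ≈ 1.0 units.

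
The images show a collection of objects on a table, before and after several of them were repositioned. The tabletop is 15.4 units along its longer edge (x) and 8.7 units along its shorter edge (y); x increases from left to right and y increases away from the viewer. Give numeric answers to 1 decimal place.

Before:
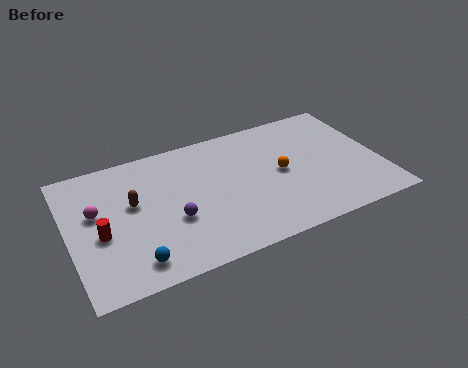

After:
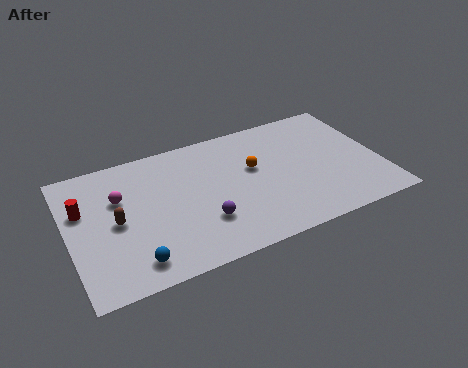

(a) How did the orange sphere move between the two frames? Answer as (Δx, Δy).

(-1.3, 0.8)

The orange sphere started near (10.5, 4.4) and ended near (9.2, 5.2).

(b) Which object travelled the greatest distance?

the red cylinder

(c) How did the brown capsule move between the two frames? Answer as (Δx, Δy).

(-0.9, -0.9)

The brown capsule was at about (3.2, 5.1) and moved to about (2.3, 4.2).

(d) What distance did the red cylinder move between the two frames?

2.0

The red cylinder moved from about (1.5, 3.7) to (0.8, 5.6), a distance of √(0.7² + 1.9²) ≈ 2.0.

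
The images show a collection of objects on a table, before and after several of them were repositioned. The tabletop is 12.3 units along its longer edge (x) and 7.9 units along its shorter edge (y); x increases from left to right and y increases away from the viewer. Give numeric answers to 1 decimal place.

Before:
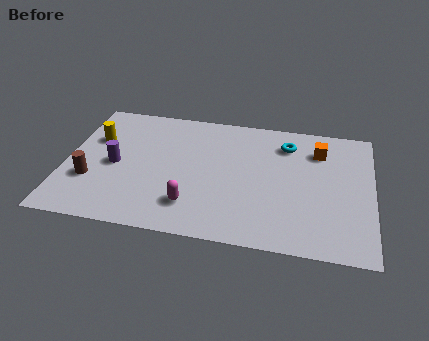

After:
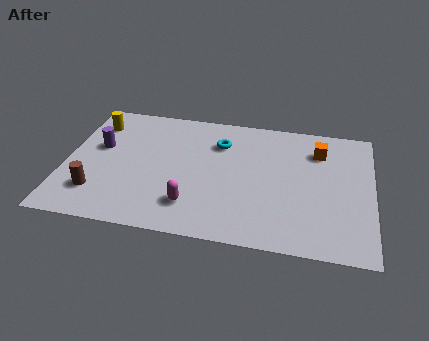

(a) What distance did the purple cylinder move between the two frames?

1.2

The purple cylinder moved from about (2.0, 3.7) to (1.3, 4.7), a distance of √(0.7² + 1.0²) ≈ 1.2.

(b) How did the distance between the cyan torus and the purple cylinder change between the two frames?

-2.3

The distance was about 7.2 in the first image and 4.9 in the second, so they moved 2.3 units closer together.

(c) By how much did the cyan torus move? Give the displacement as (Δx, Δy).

(-2.7, -0.4)

The cyan torus was at about (8.8, 6.2) and moved to about (6.1, 5.8).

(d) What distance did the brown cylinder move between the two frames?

0.8

From (1.1, 2.6) to (1.4, 1.9), the brown cylinder covered √(0.3² + 0.7²) ≈ 0.8 units.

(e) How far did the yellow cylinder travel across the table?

1.0

The yellow cylinder moved from about (1.1, 5.2) to (1.0, 6.2), a distance of √(0.1² + 1.0²) ≈ 1.0.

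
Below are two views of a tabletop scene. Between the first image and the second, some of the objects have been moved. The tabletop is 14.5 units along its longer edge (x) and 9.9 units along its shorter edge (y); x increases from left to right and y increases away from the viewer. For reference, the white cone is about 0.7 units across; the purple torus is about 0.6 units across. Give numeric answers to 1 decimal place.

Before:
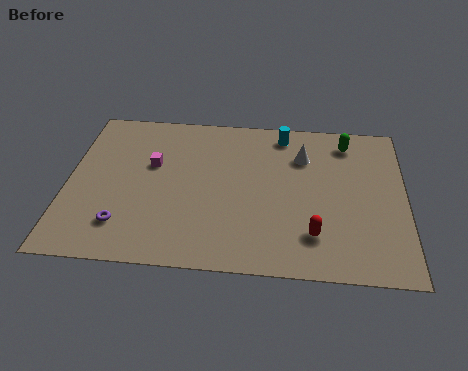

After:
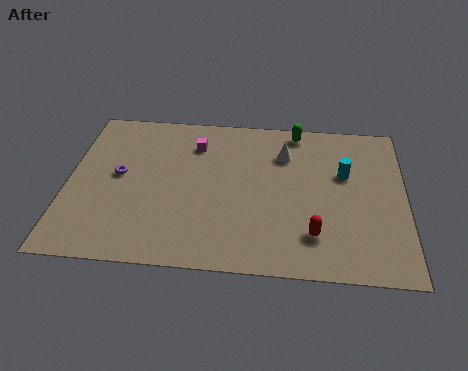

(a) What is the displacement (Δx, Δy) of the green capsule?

(-2.2, 0.6)

The green capsule was at about (12.0, 8.3) and moved to about (9.8, 8.9).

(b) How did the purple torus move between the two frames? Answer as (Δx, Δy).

(-0.3, 3.1)

The purple torus started near (2.5, 2.2) and ended near (2.2, 5.3).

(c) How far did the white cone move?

0.8

The white cone was near (10.1, 7.2) before and (9.3, 7.3) after, so it travelled √(0.8² + 0.1²) ≈ 0.8 units.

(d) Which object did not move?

the red capsule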